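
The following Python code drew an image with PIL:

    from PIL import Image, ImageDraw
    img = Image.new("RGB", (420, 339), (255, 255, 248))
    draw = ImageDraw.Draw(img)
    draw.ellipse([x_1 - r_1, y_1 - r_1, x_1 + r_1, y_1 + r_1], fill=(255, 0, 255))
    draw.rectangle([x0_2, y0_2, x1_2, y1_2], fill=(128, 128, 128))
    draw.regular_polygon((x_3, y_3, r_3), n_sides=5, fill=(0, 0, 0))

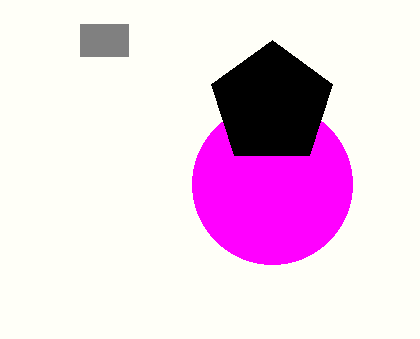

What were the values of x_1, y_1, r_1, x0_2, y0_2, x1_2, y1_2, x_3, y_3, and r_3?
x_1 = 272; y_1 = 184; r_1 = 80; x0_2 = 80; y0_2 = 24; x1_2 = 128; y1_2 = 56; x_3 = 272; y_3 = 104; r_3 = 64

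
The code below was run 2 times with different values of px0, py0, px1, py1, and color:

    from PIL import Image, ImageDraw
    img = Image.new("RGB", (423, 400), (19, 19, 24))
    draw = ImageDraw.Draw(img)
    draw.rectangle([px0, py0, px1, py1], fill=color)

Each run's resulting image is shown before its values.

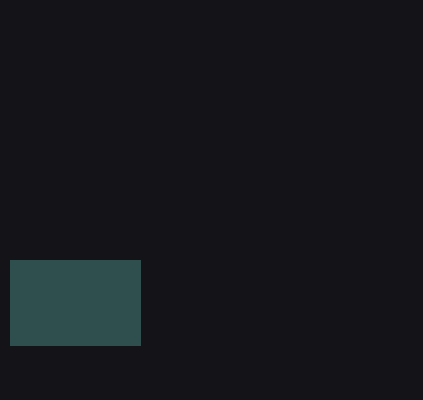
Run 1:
px0 = 10
py0 = 260
px1 = 140
py1 = 345
color = 'darkslategray'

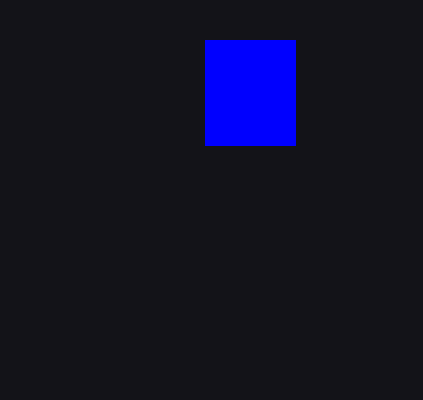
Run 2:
px0 = 205, py0 = 40, px1 = 295, py1 = 145, color = 'blue'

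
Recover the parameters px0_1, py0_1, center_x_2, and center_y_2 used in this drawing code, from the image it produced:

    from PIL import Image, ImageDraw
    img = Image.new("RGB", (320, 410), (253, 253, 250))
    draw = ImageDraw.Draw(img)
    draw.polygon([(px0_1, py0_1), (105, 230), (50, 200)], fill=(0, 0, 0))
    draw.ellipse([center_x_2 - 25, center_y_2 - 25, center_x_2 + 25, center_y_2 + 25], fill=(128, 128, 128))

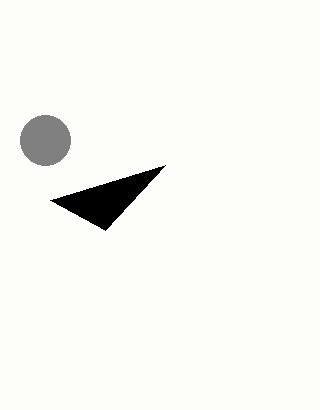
px0_1 = 165
py0_1 = 165
center_x_2 = 45
center_y_2 = 140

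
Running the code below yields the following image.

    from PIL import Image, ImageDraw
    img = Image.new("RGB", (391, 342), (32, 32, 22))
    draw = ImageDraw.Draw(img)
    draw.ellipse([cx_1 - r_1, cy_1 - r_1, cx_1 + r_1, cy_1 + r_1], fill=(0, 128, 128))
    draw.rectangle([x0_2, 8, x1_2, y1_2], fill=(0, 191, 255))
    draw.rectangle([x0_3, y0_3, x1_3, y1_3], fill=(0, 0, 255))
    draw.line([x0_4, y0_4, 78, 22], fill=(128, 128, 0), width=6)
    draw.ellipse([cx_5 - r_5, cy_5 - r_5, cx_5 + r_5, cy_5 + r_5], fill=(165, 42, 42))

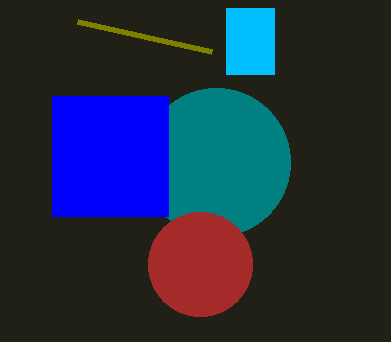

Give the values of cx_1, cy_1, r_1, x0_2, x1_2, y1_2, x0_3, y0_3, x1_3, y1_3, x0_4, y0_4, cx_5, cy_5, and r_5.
cx_1 = 216
cy_1 = 162
r_1 = 74
x0_2 = 226
x1_2 = 274
y1_2 = 74
x0_3 = 52
y0_3 = 96
x1_3 = 168
y1_3 = 216
x0_4 = 212
y0_4 = 52
cx_5 = 200
cy_5 = 264
r_5 = 52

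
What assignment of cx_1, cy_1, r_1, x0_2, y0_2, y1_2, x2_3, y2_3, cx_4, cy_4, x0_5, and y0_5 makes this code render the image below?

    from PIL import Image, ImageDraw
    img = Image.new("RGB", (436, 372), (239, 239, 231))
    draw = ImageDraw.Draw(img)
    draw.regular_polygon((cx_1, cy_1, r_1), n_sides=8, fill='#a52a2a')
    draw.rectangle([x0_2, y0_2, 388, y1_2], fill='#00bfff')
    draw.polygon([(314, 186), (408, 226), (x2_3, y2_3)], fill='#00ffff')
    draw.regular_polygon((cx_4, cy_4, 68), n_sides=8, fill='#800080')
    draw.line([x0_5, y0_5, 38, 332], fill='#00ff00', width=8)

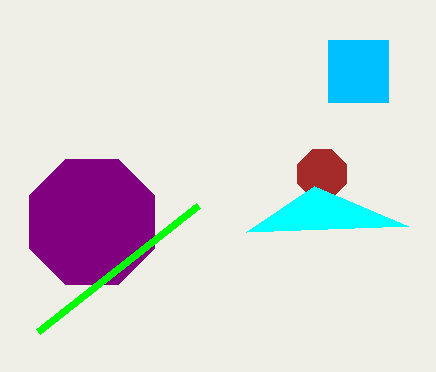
cx_1 = 322, cy_1 = 174, r_1 = 26, x0_2 = 328, y0_2 = 40, y1_2 = 102, x2_3 = 246, y2_3 = 232, cx_4 = 92, cy_4 = 222, x0_5 = 198, y0_5 = 206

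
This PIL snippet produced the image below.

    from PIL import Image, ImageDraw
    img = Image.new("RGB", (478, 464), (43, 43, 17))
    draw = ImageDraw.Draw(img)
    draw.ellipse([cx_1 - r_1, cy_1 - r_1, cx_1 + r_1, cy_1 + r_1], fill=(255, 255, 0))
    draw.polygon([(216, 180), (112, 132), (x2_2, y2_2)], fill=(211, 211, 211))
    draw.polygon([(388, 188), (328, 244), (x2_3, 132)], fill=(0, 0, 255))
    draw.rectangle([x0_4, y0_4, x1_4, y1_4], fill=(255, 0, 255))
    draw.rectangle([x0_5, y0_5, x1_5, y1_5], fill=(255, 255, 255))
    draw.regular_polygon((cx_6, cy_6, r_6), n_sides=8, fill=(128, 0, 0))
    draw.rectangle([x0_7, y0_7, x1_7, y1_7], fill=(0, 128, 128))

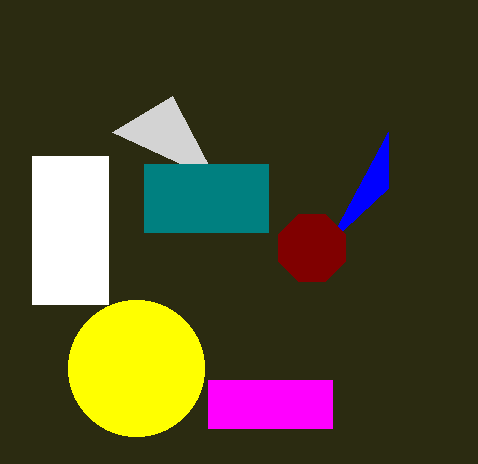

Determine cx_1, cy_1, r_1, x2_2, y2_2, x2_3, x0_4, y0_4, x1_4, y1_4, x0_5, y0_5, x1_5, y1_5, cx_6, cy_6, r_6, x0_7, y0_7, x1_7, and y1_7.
cx_1 = 136, cy_1 = 368, r_1 = 68, x2_2 = 172, y2_2 = 96, x2_3 = 388, x0_4 = 208, y0_4 = 380, x1_4 = 332, y1_4 = 428, x0_5 = 32, y0_5 = 156, x1_5 = 108, y1_5 = 304, cx_6 = 312, cy_6 = 248, r_6 = 36, x0_7 = 144, y0_7 = 164, x1_7 = 268, y1_7 = 232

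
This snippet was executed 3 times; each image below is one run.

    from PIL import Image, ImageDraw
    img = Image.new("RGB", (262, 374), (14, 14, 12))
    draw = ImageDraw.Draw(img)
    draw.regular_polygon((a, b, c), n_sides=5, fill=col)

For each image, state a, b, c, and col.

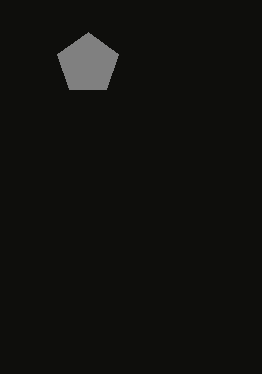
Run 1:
a = 88, b = 64, c = 32, col = 'gray'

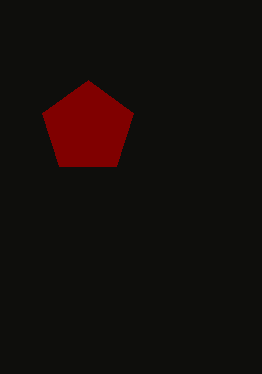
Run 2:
a = 88
b = 128
c = 48
col = 'maroon'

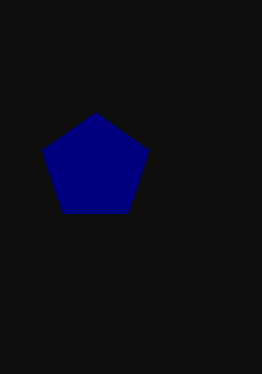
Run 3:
a = 96
b = 168
c = 56
col = 'navy'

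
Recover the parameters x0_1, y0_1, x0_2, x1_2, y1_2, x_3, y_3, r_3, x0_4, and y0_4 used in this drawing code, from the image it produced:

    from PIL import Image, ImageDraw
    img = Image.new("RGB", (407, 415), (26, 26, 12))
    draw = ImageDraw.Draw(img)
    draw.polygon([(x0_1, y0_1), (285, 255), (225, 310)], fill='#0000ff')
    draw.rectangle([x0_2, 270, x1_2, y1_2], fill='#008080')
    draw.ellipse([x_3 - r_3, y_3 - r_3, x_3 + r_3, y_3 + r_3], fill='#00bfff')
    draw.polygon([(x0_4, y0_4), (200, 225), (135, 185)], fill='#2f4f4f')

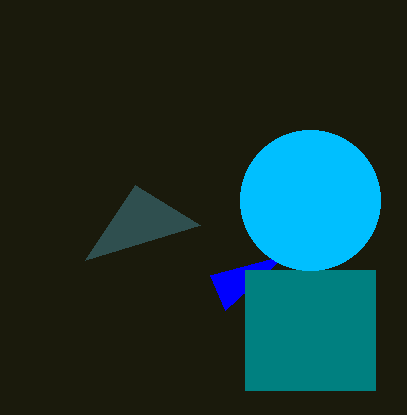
x0_1 = 210, y0_1 = 275, x0_2 = 245, x1_2 = 375, y1_2 = 390, x_3 = 310, y_3 = 200, r_3 = 70, x0_4 = 85, y0_4 = 260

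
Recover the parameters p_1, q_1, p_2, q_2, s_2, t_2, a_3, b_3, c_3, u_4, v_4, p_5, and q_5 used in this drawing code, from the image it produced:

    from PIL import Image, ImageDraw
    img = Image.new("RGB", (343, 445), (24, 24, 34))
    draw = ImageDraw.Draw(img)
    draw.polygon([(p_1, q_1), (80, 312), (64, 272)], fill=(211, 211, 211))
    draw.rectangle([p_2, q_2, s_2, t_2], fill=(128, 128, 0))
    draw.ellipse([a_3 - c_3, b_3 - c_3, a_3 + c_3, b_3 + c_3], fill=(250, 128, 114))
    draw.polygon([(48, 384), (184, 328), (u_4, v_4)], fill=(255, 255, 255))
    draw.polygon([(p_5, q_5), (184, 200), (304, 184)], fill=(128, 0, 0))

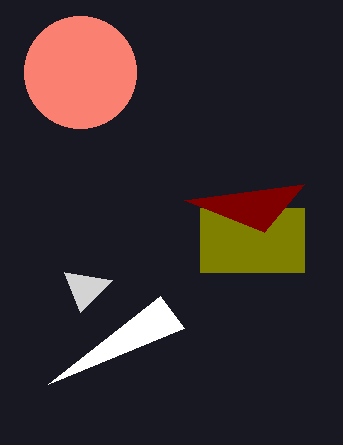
p_1 = 112
q_1 = 280
p_2 = 200
q_2 = 208
s_2 = 304
t_2 = 272
a_3 = 80
b_3 = 72
c_3 = 56
u_4 = 160
v_4 = 296
p_5 = 264
q_5 = 232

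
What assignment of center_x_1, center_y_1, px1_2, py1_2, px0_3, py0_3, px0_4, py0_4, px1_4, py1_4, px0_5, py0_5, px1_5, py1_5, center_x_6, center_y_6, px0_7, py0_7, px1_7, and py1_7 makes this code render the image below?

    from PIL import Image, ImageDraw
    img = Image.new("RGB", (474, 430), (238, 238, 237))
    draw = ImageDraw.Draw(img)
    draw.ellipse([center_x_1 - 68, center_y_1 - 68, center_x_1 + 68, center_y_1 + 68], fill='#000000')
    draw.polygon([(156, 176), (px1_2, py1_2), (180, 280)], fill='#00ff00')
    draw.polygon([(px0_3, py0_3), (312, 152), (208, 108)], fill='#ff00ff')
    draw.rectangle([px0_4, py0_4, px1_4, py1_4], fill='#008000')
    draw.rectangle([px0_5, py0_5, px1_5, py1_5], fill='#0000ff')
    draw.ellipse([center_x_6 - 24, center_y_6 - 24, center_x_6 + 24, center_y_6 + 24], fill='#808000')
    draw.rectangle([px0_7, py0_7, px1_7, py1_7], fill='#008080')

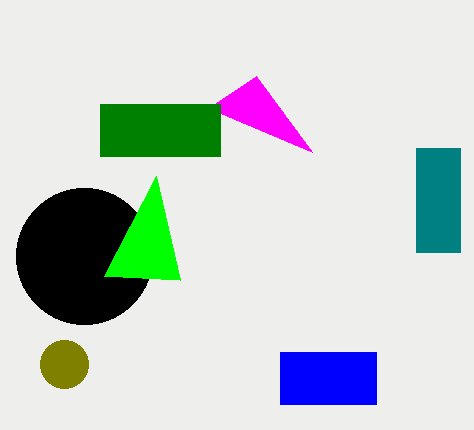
center_x_1 = 84
center_y_1 = 256
px1_2 = 104
py1_2 = 276
px0_3 = 256
py0_3 = 76
px0_4 = 100
py0_4 = 104
px1_4 = 220
py1_4 = 156
px0_5 = 280
py0_5 = 352
px1_5 = 376
py1_5 = 404
center_x_6 = 64
center_y_6 = 364
px0_7 = 416
py0_7 = 148
px1_7 = 460
py1_7 = 252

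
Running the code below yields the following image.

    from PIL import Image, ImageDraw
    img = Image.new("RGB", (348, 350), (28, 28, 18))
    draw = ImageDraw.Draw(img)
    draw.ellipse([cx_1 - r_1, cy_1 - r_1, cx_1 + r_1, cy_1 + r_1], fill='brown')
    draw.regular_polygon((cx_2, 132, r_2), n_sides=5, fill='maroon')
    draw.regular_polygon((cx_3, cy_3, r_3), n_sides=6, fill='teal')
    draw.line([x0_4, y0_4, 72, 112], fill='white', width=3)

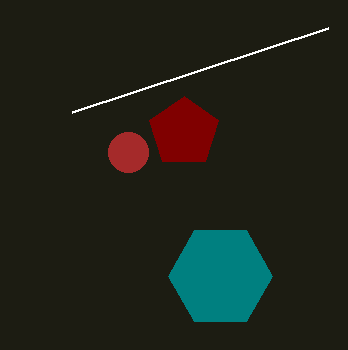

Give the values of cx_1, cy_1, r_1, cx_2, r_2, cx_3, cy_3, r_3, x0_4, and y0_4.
cx_1 = 128; cy_1 = 152; r_1 = 20; cx_2 = 184; r_2 = 36; cx_3 = 220; cy_3 = 276; r_3 = 52; x0_4 = 328; y0_4 = 28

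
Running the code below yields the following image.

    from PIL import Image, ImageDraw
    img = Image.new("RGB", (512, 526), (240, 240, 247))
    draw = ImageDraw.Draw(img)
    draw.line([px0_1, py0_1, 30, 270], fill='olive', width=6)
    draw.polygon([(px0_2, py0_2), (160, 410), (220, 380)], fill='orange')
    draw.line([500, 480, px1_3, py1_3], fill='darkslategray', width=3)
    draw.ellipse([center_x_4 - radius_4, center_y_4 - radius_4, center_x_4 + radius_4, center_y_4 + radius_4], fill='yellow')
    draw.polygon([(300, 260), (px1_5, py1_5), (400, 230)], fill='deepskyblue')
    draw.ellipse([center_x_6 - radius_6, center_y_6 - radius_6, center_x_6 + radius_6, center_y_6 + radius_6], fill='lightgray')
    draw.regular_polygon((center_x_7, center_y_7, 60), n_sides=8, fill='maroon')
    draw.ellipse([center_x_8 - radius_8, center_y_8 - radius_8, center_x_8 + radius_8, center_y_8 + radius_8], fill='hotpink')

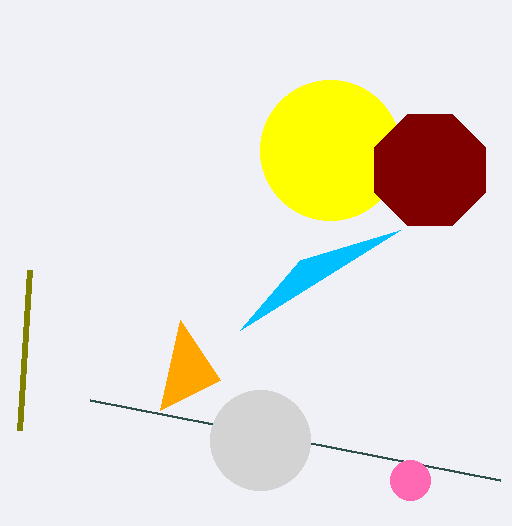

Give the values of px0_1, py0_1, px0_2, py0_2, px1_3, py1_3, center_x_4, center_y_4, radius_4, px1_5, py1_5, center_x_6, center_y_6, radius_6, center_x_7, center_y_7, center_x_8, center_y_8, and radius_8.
px0_1 = 20; py0_1 = 430; px0_2 = 180; py0_2 = 320; px1_3 = 90; py1_3 = 400; center_x_4 = 330; center_y_4 = 150; radius_4 = 70; px1_5 = 240; py1_5 = 330; center_x_6 = 260; center_y_6 = 440; radius_6 = 50; center_x_7 = 430; center_y_7 = 170; center_x_8 = 410; center_y_8 = 480; radius_8 = 20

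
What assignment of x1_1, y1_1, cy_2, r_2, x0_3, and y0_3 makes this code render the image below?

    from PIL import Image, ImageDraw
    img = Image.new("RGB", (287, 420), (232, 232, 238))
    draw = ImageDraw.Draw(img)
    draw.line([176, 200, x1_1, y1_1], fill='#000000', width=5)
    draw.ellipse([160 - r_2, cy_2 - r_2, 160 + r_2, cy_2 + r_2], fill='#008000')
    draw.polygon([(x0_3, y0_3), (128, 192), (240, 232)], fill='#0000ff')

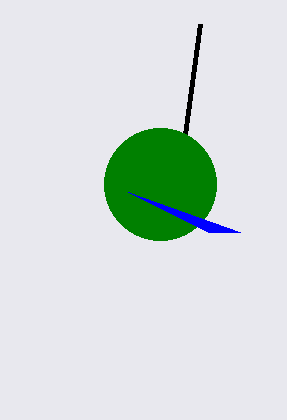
x1_1 = 200, y1_1 = 24, cy_2 = 184, r_2 = 56, x0_3 = 208, y0_3 = 232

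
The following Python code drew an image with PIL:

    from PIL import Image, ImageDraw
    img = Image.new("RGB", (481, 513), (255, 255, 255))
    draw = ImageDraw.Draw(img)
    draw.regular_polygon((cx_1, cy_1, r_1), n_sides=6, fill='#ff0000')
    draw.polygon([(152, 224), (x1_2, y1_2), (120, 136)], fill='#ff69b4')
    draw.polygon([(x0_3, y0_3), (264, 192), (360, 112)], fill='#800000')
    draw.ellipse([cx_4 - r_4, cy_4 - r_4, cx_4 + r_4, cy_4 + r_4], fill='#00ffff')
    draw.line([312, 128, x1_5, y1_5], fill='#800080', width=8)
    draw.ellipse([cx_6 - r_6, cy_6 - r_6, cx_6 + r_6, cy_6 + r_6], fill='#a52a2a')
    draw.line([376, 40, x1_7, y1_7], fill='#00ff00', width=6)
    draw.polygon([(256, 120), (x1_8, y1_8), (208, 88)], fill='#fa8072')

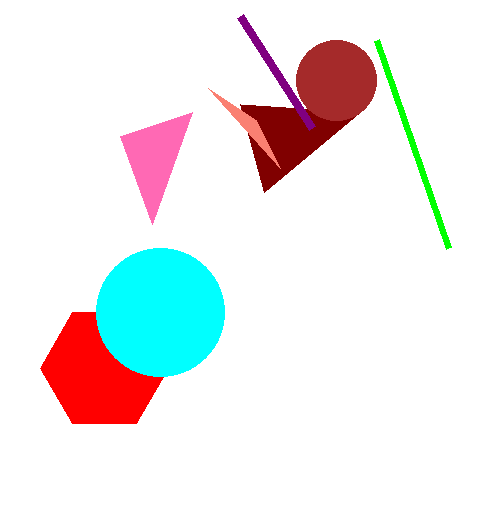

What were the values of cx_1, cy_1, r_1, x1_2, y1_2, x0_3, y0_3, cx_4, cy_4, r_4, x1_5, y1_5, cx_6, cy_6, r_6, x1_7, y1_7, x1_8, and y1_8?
cx_1 = 104; cy_1 = 368; r_1 = 64; x1_2 = 192; y1_2 = 112; x0_3 = 240; y0_3 = 104; cx_4 = 160; cy_4 = 312; r_4 = 64; x1_5 = 240; y1_5 = 16; cx_6 = 336; cy_6 = 80; r_6 = 40; x1_7 = 448; y1_7 = 248; x1_8 = 280; y1_8 = 168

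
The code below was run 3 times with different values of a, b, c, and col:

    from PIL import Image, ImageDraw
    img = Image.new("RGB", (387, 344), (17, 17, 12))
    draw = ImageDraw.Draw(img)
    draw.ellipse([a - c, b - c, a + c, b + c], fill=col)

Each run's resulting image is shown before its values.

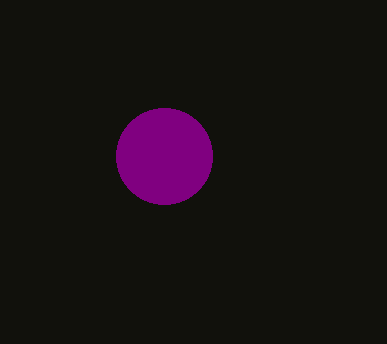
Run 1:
a = 164; b = 156; c = 48; col = 'purple'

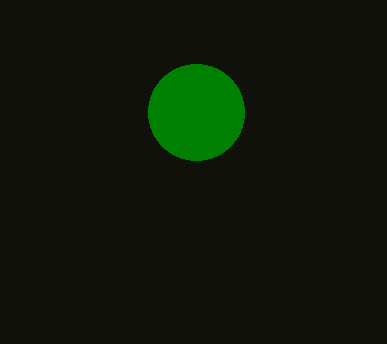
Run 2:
a = 196, b = 112, c = 48, col = 'green'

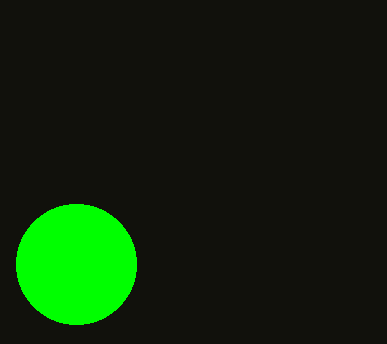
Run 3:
a = 76
b = 264
c = 60
col = 'lime'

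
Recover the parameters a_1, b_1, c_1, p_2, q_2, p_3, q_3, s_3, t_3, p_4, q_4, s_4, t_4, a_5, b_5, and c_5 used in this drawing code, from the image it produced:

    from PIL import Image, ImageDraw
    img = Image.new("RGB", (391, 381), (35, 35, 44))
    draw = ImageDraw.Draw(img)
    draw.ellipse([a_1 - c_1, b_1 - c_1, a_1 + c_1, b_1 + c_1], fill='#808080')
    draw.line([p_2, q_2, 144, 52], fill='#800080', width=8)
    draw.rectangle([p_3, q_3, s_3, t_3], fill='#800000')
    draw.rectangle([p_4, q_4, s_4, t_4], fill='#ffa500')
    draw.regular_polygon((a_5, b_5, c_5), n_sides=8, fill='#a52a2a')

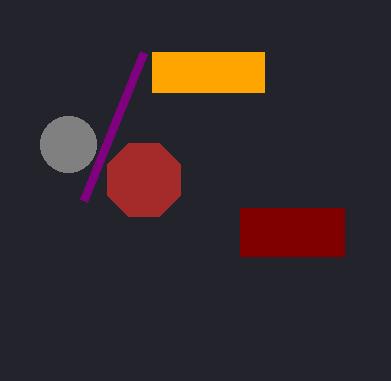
a_1 = 68, b_1 = 144, c_1 = 28, p_2 = 84, q_2 = 200, p_3 = 240, q_3 = 208, s_3 = 344, t_3 = 256, p_4 = 152, q_4 = 52, s_4 = 264, t_4 = 92, a_5 = 144, b_5 = 180, c_5 = 40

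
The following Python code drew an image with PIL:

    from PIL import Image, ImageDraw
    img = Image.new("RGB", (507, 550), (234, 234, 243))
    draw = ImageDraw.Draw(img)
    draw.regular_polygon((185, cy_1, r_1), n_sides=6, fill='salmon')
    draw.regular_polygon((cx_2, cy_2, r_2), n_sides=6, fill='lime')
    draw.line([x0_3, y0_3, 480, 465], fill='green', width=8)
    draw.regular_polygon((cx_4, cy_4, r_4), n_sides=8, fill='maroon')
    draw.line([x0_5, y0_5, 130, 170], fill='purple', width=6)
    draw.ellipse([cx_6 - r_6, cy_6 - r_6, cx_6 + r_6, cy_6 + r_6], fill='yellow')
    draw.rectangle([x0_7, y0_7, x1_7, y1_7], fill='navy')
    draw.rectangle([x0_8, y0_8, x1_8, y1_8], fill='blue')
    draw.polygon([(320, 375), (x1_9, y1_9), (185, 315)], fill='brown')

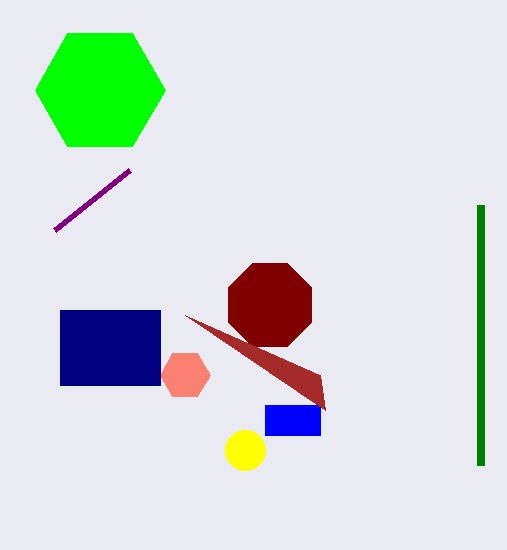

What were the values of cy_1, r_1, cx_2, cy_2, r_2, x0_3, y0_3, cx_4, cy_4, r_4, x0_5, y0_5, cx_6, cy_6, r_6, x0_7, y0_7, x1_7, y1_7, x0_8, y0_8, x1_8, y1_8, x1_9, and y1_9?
cy_1 = 375, r_1 = 25, cx_2 = 100, cy_2 = 90, r_2 = 65, x0_3 = 480, y0_3 = 205, cx_4 = 270, cy_4 = 305, r_4 = 45, x0_5 = 55, y0_5 = 230, cx_6 = 245, cy_6 = 450, r_6 = 20, x0_7 = 60, y0_7 = 310, x1_7 = 160, y1_7 = 385, x0_8 = 265, y0_8 = 405, x1_8 = 320, y1_8 = 435, x1_9 = 325, y1_9 = 410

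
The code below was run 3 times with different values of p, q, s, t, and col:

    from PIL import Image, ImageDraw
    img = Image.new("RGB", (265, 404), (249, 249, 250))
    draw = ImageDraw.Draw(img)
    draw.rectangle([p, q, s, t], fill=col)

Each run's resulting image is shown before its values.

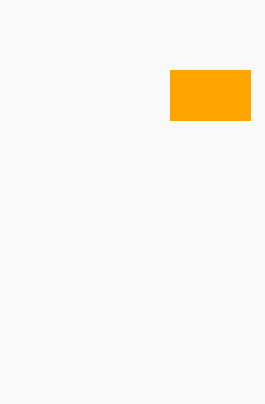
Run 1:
p = 170; q = 70; s = 250; t = 120; col = 'orange'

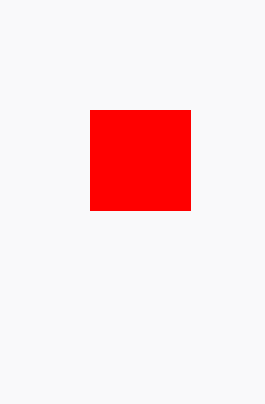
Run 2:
p = 90
q = 110
s = 190
t = 210
col = 'red'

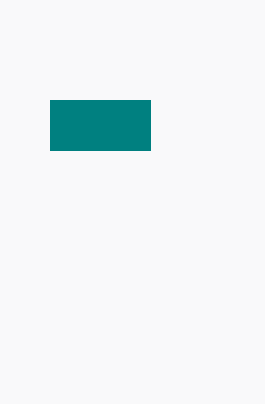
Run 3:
p = 50, q = 100, s = 150, t = 150, col = 'teal'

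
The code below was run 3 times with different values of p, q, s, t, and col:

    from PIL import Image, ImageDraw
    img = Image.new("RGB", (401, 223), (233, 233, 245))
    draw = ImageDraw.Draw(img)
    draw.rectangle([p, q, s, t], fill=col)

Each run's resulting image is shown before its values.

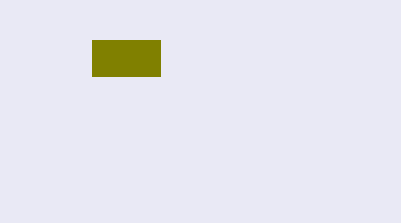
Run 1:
p = 92; q = 40; s = 160; t = 76; col = 'olive'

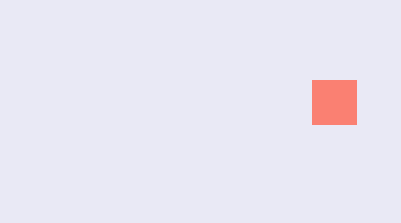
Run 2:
p = 312, q = 80, s = 356, t = 124, col = 'salmon'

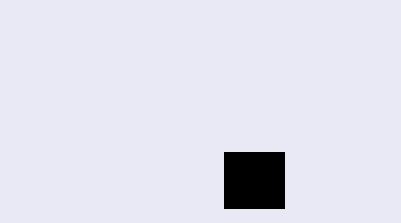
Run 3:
p = 224
q = 152
s = 284
t = 208
col = 'black'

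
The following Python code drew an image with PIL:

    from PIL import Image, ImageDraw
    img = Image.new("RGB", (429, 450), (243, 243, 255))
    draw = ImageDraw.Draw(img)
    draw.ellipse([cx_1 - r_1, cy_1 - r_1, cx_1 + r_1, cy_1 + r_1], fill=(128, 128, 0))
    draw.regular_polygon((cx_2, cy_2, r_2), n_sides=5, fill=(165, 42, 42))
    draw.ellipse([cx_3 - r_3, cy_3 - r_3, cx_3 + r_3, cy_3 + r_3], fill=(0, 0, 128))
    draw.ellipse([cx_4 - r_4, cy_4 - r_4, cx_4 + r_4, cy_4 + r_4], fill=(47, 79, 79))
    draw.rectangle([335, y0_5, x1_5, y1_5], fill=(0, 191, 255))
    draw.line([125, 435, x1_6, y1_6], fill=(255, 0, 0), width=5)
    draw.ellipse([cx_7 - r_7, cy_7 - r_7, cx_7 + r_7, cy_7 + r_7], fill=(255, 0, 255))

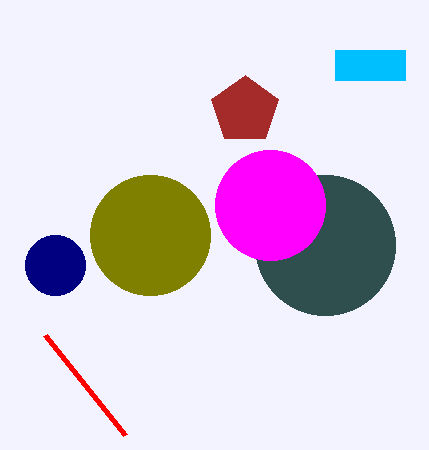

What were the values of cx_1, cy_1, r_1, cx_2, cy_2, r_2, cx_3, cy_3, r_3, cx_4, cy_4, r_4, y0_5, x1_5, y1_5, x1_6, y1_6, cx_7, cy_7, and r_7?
cx_1 = 150
cy_1 = 235
r_1 = 60
cx_2 = 245
cy_2 = 110
r_2 = 35
cx_3 = 55
cy_3 = 265
r_3 = 30
cx_4 = 325
cy_4 = 245
r_4 = 70
y0_5 = 50
x1_5 = 405
y1_5 = 80
x1_6 = 45
y1_6 = 335
cx_7 = 270
cy_7 = 205
r_7 = 55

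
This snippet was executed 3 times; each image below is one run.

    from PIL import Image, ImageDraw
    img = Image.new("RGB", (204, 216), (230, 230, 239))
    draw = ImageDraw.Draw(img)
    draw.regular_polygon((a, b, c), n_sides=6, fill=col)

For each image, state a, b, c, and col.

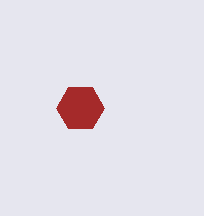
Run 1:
a = 80
b = 108
c = 24
col = 'brown'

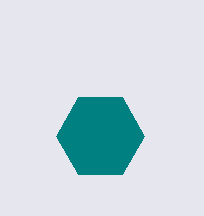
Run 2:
a = 100
b = 136
c = 44
col = 'teal'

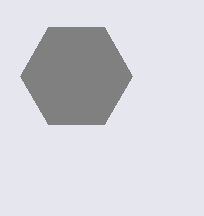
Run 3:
a = 76; b = 76; c = 56; col = 'gray'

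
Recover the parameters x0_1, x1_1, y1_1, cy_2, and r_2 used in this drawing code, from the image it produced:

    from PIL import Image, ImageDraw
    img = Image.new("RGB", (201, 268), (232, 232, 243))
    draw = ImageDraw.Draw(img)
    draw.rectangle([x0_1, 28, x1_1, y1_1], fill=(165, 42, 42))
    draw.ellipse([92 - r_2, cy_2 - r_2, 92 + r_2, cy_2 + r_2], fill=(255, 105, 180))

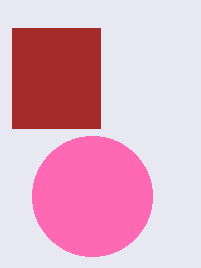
x0_1 = 12; x1_1 = 100; y1_1 = 128; cy_2 = 196; r_2 = 60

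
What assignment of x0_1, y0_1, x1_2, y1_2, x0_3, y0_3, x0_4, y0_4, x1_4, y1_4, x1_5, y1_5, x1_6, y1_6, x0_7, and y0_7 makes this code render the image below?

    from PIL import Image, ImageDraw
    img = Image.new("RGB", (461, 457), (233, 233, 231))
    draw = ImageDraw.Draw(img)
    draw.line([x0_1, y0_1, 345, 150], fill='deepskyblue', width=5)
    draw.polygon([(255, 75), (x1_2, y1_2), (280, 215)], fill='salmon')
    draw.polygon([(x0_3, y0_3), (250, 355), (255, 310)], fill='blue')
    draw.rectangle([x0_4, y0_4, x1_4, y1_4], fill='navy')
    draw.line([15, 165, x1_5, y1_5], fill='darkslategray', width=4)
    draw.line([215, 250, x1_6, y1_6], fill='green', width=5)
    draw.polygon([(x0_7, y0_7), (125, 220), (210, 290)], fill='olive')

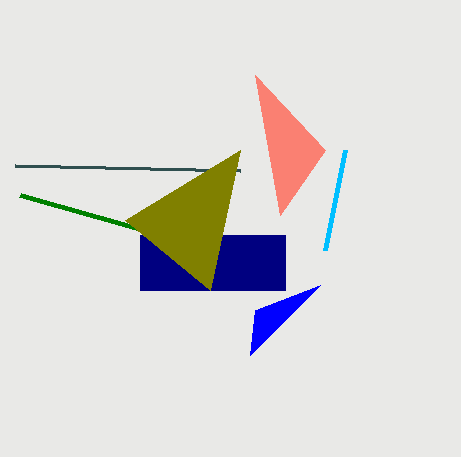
x0_1 = 325; y0_1 = 250; x1_2 = 325; y1_2 = 150; x0_3 = 320; y0_3 = 285; x0_4 = 140; y0_4 = 235; x1_4 = 285; y1_4 = 290; x1_5 = 240; y1_5 = 170; x1_6 = 20; y1_6 = 195; x0_7 = 240; y0_7 = 150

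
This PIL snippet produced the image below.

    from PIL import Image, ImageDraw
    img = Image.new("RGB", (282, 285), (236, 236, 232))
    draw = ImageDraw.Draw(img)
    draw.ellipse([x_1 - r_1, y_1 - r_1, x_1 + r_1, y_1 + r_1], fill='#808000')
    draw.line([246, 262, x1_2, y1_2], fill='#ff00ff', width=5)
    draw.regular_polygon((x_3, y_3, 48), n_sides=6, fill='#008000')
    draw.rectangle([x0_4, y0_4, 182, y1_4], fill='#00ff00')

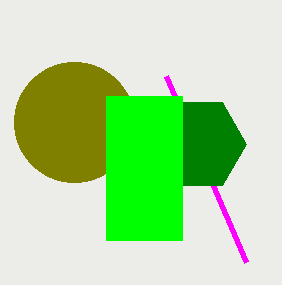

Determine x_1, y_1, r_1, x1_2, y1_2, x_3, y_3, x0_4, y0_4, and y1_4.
x_1 = 74; y_1 = 122; r_1 = 60; x1_2 = 166; y1_2 = 76; x_3 = 198; y_3 = 144; x0_4 = 106; y0_4 = 96; y1_4 = 240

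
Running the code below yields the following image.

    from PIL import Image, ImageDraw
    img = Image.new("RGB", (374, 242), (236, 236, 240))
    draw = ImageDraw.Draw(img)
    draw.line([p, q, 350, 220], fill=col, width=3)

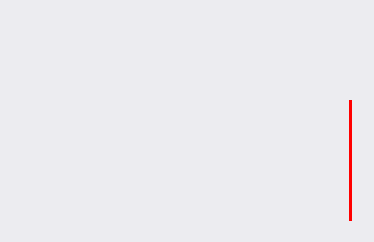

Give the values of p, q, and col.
p = 350, q = 100, col = 'red'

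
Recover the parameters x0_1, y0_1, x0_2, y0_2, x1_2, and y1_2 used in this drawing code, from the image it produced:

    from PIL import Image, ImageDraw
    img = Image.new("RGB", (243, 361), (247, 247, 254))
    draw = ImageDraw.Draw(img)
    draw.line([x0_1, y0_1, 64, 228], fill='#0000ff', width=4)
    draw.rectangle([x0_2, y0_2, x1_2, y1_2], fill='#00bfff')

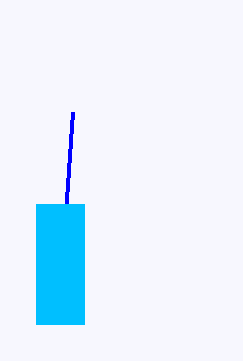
x0_1 = 72, y0_1 = 112, x0_2 = 36, y0_2 = 204, x1_2 = 84, y1_2 = 324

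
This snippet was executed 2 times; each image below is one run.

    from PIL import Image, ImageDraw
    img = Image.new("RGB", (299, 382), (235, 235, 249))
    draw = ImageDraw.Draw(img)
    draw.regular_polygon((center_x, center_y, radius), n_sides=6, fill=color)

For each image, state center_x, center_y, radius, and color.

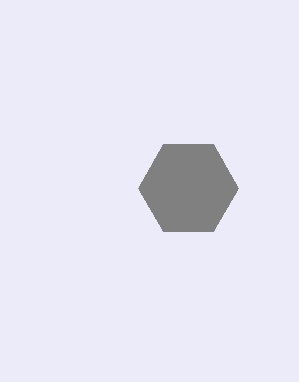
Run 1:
center_x = 188
center_y = 188
radius = 50
color = 'gray'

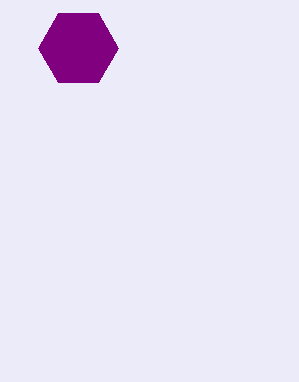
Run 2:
center_x = 78; center_y = 48; radius = 40; color = 'purple'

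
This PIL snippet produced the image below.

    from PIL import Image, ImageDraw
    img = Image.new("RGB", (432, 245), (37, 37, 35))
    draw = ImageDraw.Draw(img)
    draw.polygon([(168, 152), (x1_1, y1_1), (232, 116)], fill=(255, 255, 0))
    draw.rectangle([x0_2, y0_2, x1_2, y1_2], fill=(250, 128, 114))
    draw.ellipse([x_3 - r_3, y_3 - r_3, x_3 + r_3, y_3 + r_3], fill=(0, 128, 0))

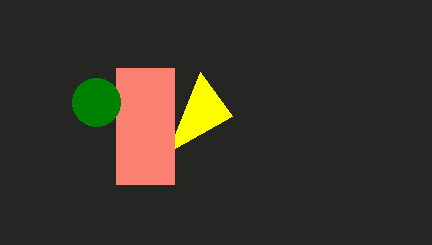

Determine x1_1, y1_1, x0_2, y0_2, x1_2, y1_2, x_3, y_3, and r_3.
x1_1 = 200
y1_1 = 72
x0_2 = 116
y0_2 = 68
x1_2 = 174
y1_2 = 184
x_3 = 96
y_3 = 102
r_3 = 24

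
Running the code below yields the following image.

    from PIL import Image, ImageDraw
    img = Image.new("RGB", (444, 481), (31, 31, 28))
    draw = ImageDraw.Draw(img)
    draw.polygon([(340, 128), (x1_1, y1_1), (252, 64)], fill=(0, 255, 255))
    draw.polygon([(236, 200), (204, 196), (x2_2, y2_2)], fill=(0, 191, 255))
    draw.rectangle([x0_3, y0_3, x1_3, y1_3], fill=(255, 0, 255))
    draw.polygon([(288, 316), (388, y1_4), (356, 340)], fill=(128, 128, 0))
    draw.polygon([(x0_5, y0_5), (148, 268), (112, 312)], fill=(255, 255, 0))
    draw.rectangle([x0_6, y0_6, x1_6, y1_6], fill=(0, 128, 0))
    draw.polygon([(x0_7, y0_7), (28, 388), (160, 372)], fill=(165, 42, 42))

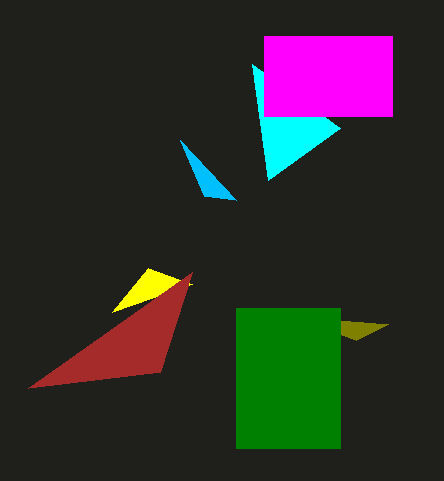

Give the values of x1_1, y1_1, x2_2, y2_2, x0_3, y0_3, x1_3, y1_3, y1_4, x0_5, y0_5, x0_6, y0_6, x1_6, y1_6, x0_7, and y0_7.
x1_1 = 268, y1_1 = 180, x2_2 = 180, y2_2 = 140, x0_3 = 264, y0_3 = 36, x1_3 = 392, y1_3 = 116, y1_4 = 324, x0_5 = 192, y0_5 = 284, x0_6 = 236, y0_6 = 308, x1_6 = 340, y1_6 = 448, x0_7 = 192, y0_7 = 272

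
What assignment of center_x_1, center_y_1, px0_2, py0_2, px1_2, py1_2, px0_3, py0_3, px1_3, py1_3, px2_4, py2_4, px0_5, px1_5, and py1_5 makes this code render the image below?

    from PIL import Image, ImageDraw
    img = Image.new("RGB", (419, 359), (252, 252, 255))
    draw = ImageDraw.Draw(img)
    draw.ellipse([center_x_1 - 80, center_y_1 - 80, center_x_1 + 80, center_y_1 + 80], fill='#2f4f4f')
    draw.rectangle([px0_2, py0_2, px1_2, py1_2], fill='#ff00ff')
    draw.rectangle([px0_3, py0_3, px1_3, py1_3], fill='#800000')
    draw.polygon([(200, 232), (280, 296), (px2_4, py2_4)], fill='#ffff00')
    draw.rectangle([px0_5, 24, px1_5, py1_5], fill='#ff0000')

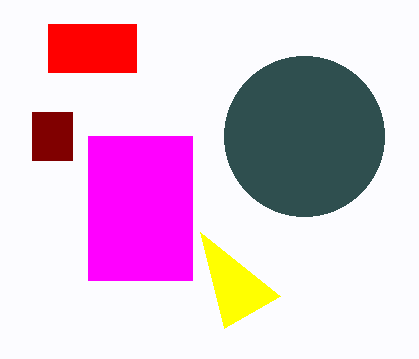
center_x_1 = 304
center_y_1 = 136
px0_2 = 88
py0_2 = 136
px1_2 = 192
py1_2 = 280
px0_3 = 32
py0_3 = 112
px1_3 = 72
py1_3 = 160
px2_4 = 224
py2_4 = 328
px0_5 = 48
px1_5 = 136
py1_5 = 72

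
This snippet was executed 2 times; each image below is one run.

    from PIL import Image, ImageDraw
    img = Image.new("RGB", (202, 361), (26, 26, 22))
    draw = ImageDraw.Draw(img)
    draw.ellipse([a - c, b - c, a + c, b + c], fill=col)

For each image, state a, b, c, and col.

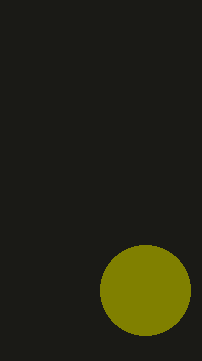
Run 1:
a = 145
b = 290
c = 45
col = 'olive'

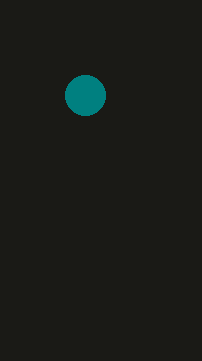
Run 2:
a = 85, b = 95, c = 20, col = 'teal'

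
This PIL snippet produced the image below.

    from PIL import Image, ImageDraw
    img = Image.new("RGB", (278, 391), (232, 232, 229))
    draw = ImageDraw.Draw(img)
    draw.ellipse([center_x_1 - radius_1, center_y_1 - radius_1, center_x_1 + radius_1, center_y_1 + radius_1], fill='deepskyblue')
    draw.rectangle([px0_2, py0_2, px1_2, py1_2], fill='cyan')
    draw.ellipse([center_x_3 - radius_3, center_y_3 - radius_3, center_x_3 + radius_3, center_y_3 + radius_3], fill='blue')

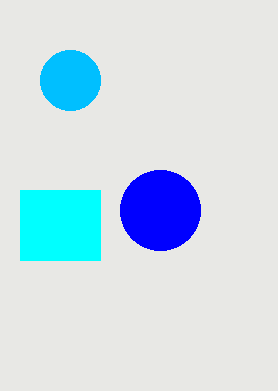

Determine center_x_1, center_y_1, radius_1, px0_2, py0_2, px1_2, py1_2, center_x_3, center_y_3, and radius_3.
center_x_1 = 70; center_y_1 = 80; radius_1 = 30; px0_2 = 20; py0_2 = 190; px1_2 = 100; py1_2 = 260; center_x_3 = 160; center_y_3 = 210; radius_3 = 40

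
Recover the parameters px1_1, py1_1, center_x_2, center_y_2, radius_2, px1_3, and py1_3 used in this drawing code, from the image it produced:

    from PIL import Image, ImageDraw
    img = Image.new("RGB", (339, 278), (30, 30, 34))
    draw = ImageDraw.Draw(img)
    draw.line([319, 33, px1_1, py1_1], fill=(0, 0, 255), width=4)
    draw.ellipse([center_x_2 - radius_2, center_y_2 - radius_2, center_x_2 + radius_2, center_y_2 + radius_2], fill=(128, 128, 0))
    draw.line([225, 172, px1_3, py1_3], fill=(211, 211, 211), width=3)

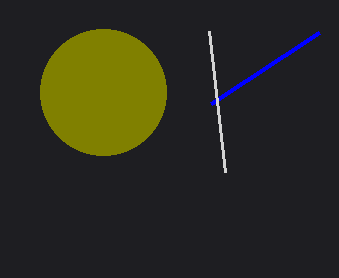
px1_1 = 211, py1_1 = 104, center_x_2 = 103, center_y_2 = 92, radius_2 = 63, px1_3 = 209, py1_3 = 31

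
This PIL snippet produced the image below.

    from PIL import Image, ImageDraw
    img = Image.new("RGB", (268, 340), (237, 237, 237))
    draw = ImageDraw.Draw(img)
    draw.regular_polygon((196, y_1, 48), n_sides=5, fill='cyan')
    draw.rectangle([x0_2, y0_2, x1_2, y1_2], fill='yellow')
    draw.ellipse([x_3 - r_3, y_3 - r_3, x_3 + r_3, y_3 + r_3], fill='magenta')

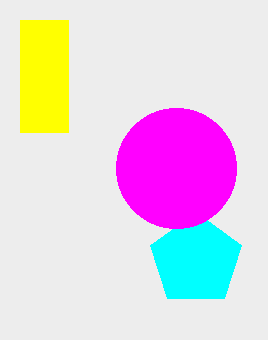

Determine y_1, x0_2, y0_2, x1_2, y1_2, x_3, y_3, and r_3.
y_1 = 260
x0_2 = 20
y0_2 = 20
x1_2 = 68
y1_2 = 132
x_3 = 176
y_3 = 168
r_3 = 60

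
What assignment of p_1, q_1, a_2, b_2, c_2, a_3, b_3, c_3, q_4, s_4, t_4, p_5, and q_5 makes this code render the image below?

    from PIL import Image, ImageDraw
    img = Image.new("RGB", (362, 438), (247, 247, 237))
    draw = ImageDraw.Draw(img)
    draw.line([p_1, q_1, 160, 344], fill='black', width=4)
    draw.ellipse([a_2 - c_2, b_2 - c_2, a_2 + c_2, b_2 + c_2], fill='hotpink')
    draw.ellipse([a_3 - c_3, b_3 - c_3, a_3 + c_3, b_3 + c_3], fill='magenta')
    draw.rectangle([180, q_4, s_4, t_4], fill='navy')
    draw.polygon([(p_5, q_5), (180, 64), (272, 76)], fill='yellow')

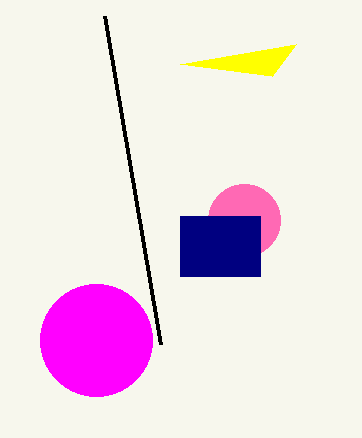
p_1 = 104; q_1 = 16; a_2 = 244; b_2 = 220; c_2 = 36; a_3 = 96; b_3 = 340; c_3 = 56; q_4 = 216; s_4 = 260; t_4 = 276; p_5 = 296; q_5 = 44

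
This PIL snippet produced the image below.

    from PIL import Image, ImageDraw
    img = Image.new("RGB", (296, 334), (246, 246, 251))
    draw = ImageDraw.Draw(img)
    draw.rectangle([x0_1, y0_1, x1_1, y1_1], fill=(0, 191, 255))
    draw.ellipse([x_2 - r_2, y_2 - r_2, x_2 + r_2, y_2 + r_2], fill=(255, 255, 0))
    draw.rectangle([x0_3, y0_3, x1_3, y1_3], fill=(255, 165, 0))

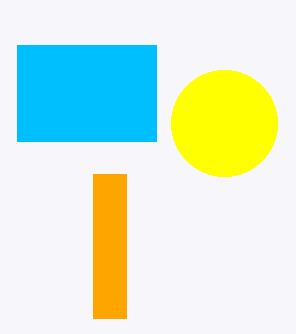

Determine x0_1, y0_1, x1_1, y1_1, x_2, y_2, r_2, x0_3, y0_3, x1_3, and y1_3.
x0_1 = 17; y0_1 = 45; x1_1 = 156; y1_1 = 141; x_2 = 224; y_2 = 123; r_2 = 53; x0_3 = 93; y0_3 = 174; x1_3 = 126; y1_3 = 318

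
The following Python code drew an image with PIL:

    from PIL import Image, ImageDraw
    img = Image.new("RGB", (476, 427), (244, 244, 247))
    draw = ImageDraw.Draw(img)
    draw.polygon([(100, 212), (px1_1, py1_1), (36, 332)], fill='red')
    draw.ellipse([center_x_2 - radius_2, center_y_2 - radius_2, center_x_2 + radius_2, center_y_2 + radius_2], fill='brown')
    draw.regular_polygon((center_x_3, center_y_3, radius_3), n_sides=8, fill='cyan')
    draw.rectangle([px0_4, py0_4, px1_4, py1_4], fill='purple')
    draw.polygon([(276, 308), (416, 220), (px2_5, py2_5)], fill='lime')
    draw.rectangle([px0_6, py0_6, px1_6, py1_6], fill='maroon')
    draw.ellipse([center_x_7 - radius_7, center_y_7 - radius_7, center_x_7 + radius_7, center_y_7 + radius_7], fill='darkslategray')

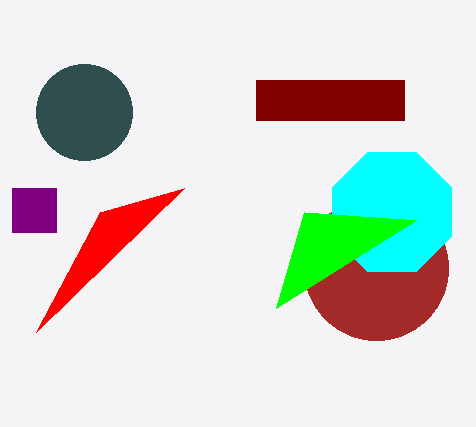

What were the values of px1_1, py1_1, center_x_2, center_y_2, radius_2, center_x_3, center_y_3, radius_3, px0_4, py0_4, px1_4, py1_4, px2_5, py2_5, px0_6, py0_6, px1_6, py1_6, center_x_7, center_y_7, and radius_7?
px1_1 = 184
py1_1 = 188
center_x_2 = 376
center_y_2 = 268
radius_2 = 72
center_x_3 = 392
center_y_3 = 212
radius_3 = 64
px0_4 = 12
py0_4 = 188
px1_4 = 56
py1_4 = 232
px2_5 = 304
py2_5 = 212
px0_6 = 256
py0_6 = 80
px1_6 = 404
py1_6 = 120
center_x_7 = 84
center_y_7 = 112
radius_7 = 48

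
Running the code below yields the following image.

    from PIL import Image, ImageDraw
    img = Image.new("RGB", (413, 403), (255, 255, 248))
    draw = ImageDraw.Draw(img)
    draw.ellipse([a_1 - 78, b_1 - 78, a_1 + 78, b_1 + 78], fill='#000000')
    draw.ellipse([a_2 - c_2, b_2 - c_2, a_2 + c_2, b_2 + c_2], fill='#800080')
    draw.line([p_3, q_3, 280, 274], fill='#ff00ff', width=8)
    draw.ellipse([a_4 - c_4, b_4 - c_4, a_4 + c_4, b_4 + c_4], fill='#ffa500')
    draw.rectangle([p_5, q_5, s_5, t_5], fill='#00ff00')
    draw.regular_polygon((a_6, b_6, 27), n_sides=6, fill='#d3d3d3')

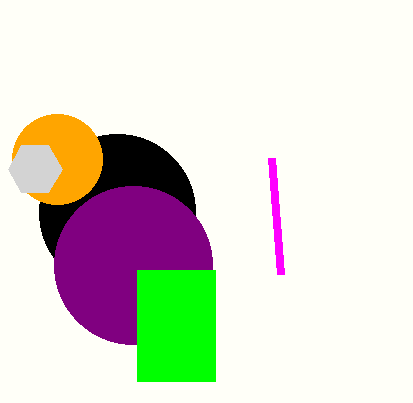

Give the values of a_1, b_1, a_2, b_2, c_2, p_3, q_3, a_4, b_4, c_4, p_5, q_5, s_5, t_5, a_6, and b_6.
a_1 = 117, b_1 = 212, a_2 = 133, b_2 = 265, c_2 = 79, p_3 = 271, q_3 = 158, a_4 = 57, b_4 = 159, c_4 = 45, p_5 = 137, q_5 = 270, s_5 = 215, t_5 = 381, a_6 = 35, b_6 = 169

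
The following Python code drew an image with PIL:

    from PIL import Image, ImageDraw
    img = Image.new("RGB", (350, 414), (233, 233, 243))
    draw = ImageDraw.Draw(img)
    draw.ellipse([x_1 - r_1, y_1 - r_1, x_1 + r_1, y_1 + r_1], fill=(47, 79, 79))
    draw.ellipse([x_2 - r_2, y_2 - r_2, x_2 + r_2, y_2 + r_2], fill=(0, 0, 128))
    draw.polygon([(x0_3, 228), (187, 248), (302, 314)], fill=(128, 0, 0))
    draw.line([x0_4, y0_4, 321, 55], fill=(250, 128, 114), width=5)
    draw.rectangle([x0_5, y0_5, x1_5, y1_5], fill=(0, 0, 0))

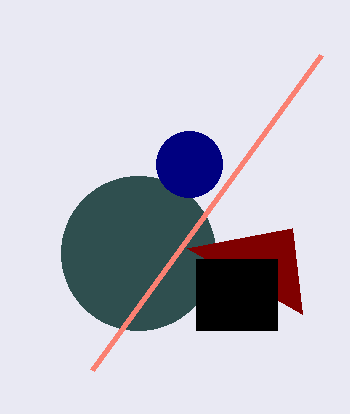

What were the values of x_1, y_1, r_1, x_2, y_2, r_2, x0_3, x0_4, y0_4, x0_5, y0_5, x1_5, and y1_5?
x_1 = 138; y_1 = 253; r_1 = 77; x_2 = 189; y_2 = 164; r_2 = 33; x0_3 = 292; x0_4 = 92; y0_4 = 370; x0_5 = 196; y0_5 = 259; x1_5 = 277; y1_5 = 330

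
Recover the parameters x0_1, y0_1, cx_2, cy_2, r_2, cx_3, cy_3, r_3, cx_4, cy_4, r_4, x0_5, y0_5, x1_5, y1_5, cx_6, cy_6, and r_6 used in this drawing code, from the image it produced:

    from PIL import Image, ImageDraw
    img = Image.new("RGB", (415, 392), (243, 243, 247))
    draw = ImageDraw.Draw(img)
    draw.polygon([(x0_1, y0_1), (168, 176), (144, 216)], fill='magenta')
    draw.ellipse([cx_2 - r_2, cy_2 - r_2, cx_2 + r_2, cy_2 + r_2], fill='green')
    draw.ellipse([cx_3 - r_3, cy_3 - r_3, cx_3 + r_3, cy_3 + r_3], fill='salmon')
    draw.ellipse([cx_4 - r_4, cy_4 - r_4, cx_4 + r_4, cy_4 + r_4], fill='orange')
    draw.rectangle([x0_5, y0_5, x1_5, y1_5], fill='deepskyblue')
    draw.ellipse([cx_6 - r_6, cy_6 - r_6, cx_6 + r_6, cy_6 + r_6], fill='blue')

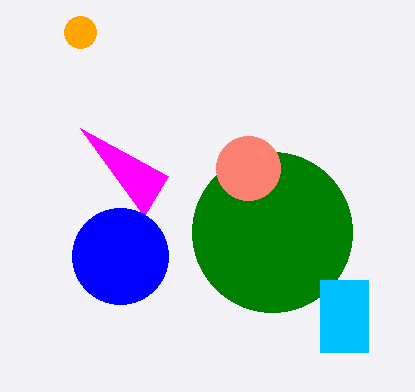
x0_1 = 80
y0_1 = 128
cx_2 = 272
cy_2 = 232
r_2 = 80
cx_3 = 248
cy_3 = 168
r_3 = 32
cx_4 = 80
cy_4 = 32
r_4 = 16
x0_5 = 320
y0_5 = 280
x1_5 = 368
y1_5 = 352
cx_6 = 120
cy_6 = 256
r_6 = 48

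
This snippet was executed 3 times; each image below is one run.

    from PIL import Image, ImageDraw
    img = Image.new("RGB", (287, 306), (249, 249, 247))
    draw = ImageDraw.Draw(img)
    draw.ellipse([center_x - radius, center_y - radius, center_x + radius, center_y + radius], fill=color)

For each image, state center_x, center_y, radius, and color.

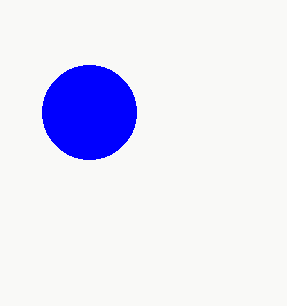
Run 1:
center_x = 89; center_y = 112; radius = 47; color = 'blue'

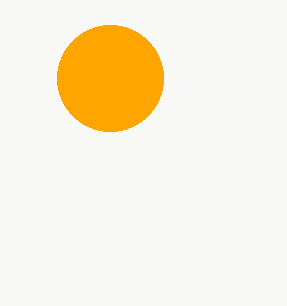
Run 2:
center_x = 110
center_y = 78
radius = 53
color = 'orange'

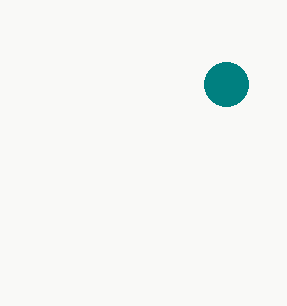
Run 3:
center_x = 226
center_y = 84
radius = 22
color = 'teal'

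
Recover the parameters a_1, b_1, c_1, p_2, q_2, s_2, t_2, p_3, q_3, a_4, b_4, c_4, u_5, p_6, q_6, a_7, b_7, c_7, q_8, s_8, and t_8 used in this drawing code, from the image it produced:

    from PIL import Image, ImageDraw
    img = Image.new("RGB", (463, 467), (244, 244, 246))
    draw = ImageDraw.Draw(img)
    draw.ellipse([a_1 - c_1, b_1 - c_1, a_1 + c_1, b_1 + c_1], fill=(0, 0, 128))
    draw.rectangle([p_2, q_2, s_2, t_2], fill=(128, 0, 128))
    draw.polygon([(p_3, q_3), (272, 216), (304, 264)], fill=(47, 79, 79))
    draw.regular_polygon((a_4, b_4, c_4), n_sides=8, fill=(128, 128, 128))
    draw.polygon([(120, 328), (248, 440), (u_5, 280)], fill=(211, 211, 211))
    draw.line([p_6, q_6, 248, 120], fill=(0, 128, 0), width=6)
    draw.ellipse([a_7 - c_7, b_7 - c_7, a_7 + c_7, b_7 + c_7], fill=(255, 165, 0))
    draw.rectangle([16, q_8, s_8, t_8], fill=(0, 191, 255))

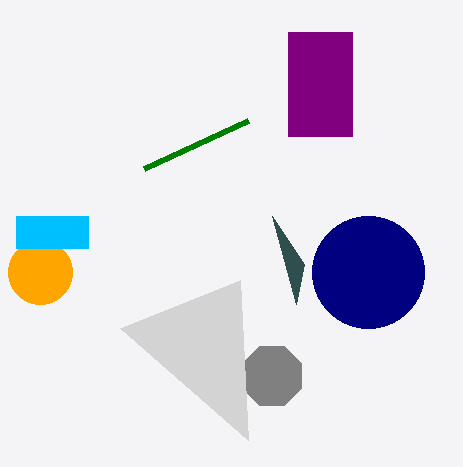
a_1 = 368; b_1 = 272; c_1 = 56; p_2 = 288; q_2 = 32; s_2 = 352; t_2 = 136; p_3 = 296; q_3 = 304; a_4 = 272; b_4 = 376; c_4 = 32; u_5 = 240; p_6 = 144; q_6 = 168; a_7 = 40; b_7 = 272; c_7 = 32; q_8 = 216; s_8 = 88; t_8 = 248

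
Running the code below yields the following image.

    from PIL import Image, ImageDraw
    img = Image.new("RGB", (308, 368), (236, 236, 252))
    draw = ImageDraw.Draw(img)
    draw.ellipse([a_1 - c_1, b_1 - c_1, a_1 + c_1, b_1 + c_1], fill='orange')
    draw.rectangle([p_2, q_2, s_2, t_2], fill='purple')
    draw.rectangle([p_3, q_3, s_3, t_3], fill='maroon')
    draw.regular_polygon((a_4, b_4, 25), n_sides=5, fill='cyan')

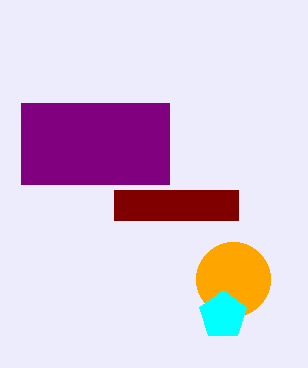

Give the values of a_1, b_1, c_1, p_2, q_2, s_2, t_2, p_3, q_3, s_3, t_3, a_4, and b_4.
a_1 = 233
b_1 = 279
c_1 = 37
p_2 = 21
q_2 = 103
s_2 = 169
t_2 = 184
p_3 = 114
q_3 = 190
s_3 = 238
t_3 = 220
a_4 = 223
b_4 = 315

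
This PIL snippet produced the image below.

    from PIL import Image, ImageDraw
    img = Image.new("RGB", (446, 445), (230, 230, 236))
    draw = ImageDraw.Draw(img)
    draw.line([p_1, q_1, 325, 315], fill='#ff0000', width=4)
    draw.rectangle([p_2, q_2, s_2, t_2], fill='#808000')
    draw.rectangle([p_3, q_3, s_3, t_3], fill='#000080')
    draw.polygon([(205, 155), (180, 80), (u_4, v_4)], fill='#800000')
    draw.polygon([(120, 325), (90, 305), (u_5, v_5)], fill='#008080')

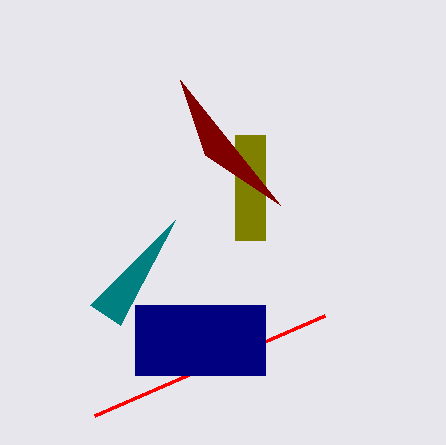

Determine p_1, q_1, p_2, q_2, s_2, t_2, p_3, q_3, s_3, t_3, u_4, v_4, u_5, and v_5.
p_1 = 95; q_1 = 415; p_2 = 235; q_2 = 135; s_2 = 265; t_2 = 240; p_3 = 135; q_3 = 305; s_3 = 265; t_3 = 375; u_4 = 280; v_4 = 205; u_5 = 175; v_5 = 220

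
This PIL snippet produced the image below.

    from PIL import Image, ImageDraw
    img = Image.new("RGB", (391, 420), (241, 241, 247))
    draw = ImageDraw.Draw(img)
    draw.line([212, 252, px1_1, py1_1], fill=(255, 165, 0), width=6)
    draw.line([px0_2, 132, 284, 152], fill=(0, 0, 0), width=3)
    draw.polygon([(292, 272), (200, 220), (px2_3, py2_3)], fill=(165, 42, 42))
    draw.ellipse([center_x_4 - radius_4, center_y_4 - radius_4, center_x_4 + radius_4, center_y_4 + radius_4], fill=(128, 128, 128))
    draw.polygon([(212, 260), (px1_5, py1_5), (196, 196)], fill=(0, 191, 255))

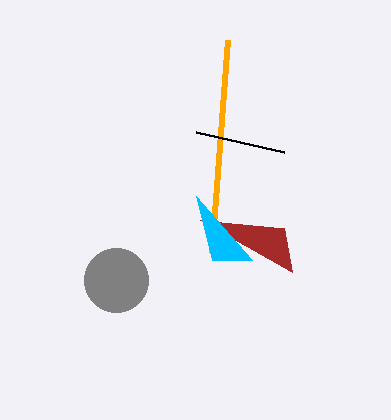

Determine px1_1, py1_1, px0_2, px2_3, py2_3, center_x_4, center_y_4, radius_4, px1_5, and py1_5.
px1_1 = 228
py1_1 = 40
px0_2 = 196
px2_3 = 284
py2_3 = 228
center_x_4 = 116
center_y_4 = 280
radius_4 = 32
px1_5 = 252
py1_5 = 260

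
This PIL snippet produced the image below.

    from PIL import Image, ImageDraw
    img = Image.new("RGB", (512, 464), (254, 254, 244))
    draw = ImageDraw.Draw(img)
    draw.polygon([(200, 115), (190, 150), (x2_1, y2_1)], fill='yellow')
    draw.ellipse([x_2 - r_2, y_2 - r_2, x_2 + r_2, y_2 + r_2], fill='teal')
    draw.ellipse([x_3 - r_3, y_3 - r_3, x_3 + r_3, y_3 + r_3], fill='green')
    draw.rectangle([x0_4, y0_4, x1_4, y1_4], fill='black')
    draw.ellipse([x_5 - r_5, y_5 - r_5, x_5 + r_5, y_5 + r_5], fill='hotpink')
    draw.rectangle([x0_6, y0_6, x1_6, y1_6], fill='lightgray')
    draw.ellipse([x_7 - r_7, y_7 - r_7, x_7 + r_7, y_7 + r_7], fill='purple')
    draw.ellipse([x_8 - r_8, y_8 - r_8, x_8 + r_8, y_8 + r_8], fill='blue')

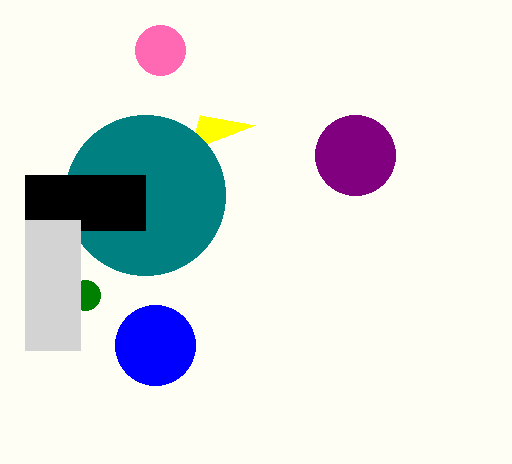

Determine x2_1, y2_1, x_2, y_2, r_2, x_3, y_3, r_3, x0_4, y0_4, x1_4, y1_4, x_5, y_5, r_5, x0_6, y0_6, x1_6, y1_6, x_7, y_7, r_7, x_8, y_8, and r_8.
x2_1 = 255
y2_1 = 125
x_2 = 145
y_2 = 195
r_2 = 80
x_3 = 85
y_3 = 295
r_3 = 15
x0_4 = 25
y0_4 = 175
x1_4 = 145
y1_4 = 230
x_5 = 160
y_5 = 50
r_5 = 25
x0_6 = 25
y0_6 = 220
x1_6 = 80
y1_6 = 350
x_7 = 355
y_7 = 155
r_7 = 40
x_8 = 155
y_8 = 345
r_8 = 40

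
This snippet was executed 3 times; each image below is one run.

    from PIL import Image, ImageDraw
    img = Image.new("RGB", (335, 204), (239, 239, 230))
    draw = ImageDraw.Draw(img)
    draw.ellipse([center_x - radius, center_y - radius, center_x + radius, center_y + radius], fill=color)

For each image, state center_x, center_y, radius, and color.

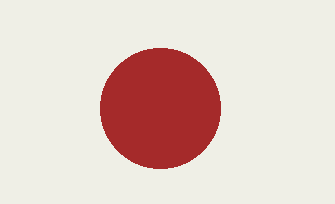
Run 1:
center_x = 160
center_y = 108
radius = 60
color = 'brown'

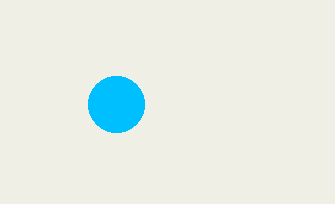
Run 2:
center_x = 116, center_y = 104, radius = 28, color = 'deepskyblue'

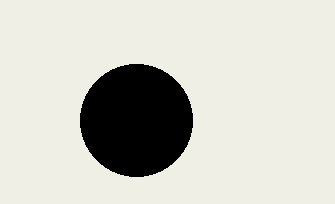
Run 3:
center_x = 136
center_y = 120
radius = 56
color = 'black'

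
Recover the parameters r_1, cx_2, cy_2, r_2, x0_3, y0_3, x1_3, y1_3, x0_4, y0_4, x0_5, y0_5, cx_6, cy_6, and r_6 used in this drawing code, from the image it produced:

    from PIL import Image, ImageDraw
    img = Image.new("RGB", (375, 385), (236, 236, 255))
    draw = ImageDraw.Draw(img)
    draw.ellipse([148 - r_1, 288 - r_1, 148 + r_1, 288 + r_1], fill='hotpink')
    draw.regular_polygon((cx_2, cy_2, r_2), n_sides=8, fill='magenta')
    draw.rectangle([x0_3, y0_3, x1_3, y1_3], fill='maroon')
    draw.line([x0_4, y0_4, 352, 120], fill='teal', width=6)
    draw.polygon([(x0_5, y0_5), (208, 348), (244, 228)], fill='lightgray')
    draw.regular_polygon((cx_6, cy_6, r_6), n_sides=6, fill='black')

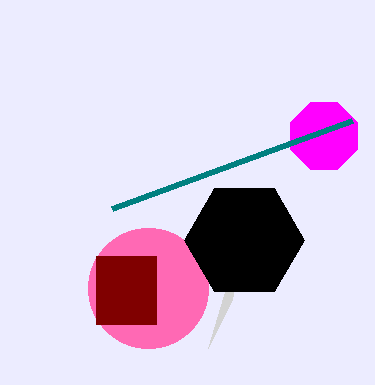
r_1 = 60
cx_2 = 324
cy_2 = 136
r_2 = 36
x0_3 = 96
y0_3 = 256
x1_3 = 156
y1_3 = 324
x0_4 = 112
y0_4 = 208
x0_5 = 232
y0_5 = 300
cx_6 = 244
cy_6 = 240
r_6 = 60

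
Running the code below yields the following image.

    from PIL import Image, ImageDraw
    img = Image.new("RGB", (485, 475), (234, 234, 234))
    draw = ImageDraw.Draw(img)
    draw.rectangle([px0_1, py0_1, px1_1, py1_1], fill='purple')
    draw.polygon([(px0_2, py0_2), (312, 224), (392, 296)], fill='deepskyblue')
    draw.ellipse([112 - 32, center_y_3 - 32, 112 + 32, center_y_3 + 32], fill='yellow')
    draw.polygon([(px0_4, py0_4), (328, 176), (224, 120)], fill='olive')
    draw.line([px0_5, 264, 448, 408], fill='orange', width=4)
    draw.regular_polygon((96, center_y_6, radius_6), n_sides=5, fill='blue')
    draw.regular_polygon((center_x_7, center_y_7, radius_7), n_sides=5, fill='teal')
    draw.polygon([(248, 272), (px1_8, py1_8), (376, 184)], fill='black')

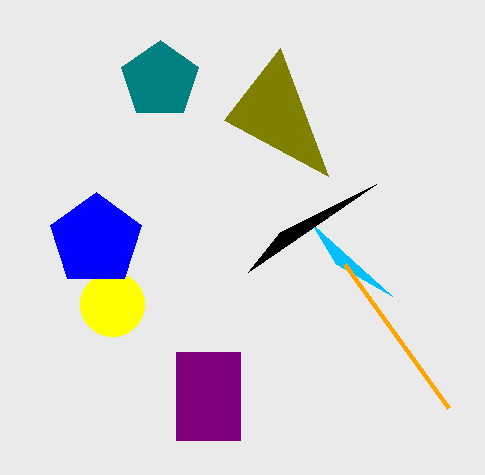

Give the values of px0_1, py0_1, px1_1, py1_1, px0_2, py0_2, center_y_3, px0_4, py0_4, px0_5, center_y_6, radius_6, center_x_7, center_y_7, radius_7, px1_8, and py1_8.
px0_1 = 176, py0_1 = 352, px1_1 = 240, py1_1 = 440, px0_2 = 336, py0_2 = 264, center_y_3 = 304, px0_4 = 280, py0_4 = 48, px0_5 = 344, center_y_6 = 240, radius_6 = 48, center_x_7 = 160, center_y_7 = 80, radius_7 = 40, px1_8 = 280, py1_8 = 232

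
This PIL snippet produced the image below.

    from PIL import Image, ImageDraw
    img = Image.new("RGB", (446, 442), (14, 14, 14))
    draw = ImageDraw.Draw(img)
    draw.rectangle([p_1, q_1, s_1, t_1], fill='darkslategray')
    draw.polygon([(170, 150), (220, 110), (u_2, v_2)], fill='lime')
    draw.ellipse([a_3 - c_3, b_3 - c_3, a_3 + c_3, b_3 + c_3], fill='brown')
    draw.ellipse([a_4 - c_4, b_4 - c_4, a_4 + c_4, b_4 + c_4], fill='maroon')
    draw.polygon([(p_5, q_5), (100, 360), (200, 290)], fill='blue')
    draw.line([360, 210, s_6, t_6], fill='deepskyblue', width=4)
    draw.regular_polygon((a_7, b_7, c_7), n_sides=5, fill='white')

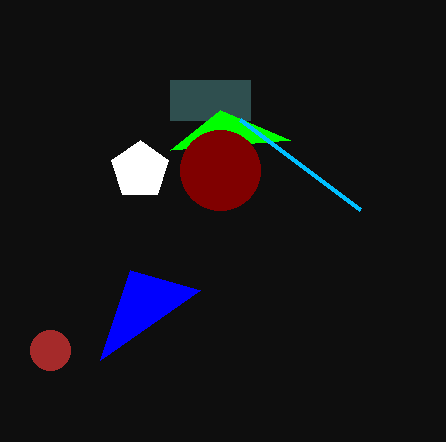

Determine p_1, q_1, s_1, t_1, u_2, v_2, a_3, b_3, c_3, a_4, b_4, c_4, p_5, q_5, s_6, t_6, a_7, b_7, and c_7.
p_1 = 170
q_1 = 80
s_1 = 250
t_1 = 120
u_2 = 290
v_2 = 140
a_3 = 50
b_3 = 350
c_3 = 20
a_4 = 220
b_4 = 170
c_4 = 40
p_5 = 130
q_5 = 270
s_6 = 240
t_6 = 120
a_7 = 140
b_7 = 170
c_7 = 30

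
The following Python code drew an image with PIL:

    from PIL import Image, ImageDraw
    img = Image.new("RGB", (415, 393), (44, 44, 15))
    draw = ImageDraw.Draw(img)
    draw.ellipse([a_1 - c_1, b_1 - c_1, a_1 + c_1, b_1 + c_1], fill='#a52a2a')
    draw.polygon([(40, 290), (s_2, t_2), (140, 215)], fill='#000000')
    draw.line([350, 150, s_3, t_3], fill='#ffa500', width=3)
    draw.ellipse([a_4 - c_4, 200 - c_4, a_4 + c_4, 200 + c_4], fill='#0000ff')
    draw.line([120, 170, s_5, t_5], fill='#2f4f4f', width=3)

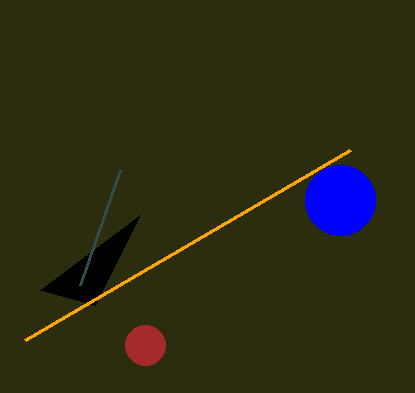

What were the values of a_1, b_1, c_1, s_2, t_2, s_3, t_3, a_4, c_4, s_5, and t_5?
a_1 = 145
b_1 = 345
c_1 = 20
s_2 = 95
t_2 = 305
s_3 = 25
t_3 = 340
a_4 = 340
c_4 = 35
s_5 = 80
t_5 = 285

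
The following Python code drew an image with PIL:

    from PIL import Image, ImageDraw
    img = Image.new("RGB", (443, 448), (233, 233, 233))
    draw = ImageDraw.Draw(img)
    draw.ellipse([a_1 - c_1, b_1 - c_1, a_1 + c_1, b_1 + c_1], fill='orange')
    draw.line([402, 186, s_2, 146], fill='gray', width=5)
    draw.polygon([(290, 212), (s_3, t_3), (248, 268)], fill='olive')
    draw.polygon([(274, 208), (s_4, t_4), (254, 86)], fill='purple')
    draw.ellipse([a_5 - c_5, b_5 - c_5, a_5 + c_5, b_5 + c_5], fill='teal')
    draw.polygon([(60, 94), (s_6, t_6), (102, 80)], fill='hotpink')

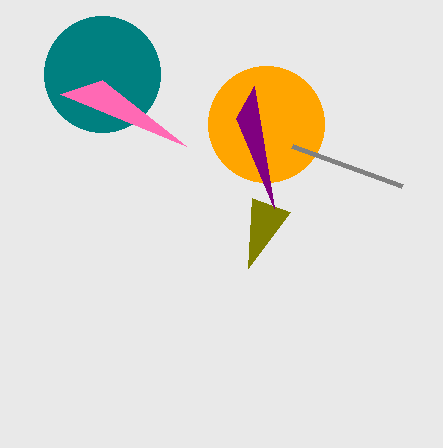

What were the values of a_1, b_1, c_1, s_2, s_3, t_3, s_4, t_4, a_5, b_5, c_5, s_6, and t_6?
a_1 = 266
b_1 = 124
c_1 = 58
s_2 = 292
s_3 = 252
t_3 = 198
s_4 = 236
t_4 = 118
a_5 = 102
b_5 = 74
c_5 = 58
s_6 = 186
t_6 = 146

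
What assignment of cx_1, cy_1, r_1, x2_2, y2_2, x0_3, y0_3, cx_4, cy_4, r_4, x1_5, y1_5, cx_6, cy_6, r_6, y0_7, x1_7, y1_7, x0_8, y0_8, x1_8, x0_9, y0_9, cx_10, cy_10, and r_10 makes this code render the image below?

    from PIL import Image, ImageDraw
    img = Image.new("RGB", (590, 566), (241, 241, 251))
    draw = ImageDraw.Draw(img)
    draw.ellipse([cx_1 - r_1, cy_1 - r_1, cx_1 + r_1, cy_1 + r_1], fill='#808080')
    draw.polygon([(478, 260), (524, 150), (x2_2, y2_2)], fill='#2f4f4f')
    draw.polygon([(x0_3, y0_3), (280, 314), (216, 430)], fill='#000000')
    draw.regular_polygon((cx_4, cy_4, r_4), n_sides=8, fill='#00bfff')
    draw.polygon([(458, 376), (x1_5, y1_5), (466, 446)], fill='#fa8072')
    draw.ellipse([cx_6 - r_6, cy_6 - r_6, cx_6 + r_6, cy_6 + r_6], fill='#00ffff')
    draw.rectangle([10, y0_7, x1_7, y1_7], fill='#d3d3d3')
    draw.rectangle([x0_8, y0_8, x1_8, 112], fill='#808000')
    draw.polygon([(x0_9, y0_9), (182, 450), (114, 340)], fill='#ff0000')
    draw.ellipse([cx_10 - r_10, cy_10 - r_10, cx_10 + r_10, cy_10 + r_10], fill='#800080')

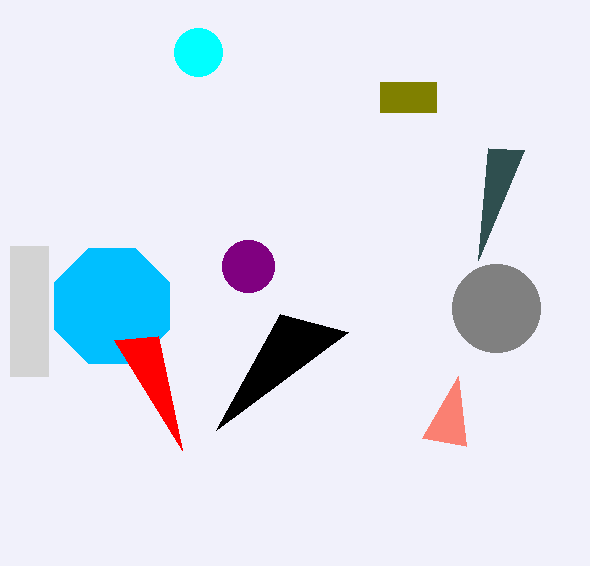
cx_1 = 496
cy_1 = 308
r_1 = 44
x2_2 = 488
y2_2 = 148
x0_3 = 348
y0_3 = 332
cx_4 = 112
cy_4 = 306
r_4 = 62
x1_5 = 422
y1_5 = 438
cx_6 = 198
cy_6 = 52
r_6 = 24
y0_7 = 246
x1_7 = 48
y1_7 = 376
x0_8 = 380
y0_8 = 82
x1_8 = 436
x0_9 = 158
y0_9 = 336
cx_10 = 248
cy_10 = 266
r_10 = 26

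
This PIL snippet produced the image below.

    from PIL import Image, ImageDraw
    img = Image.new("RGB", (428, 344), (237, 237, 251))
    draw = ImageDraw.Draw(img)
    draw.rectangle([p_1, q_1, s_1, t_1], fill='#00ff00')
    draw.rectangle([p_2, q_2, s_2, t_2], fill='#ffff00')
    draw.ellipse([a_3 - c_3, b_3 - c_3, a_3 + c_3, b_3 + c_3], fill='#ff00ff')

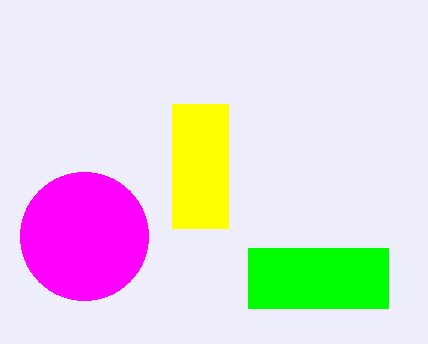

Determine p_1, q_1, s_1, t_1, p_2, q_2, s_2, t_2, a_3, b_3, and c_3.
p_1 = 248, q_1 = 248, s_1 = 388, t_1 = 308, p_2 = 172, q_2 = 104, s_2 = 228, t_2 = 228, a_3 = 84, b_3 = 236, c_3 = 64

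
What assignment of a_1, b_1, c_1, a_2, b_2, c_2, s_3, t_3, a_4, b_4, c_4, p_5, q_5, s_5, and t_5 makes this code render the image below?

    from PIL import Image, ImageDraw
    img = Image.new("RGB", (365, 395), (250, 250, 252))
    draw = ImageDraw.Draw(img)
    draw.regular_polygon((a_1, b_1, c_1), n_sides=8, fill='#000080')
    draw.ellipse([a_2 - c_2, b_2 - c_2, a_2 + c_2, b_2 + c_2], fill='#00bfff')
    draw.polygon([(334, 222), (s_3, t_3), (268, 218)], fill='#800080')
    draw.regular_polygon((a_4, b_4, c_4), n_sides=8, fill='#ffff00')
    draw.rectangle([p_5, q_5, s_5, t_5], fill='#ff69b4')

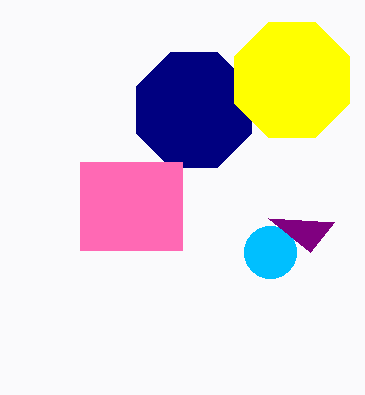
a_1 = 194
b_1 = 110
c_1 = 62
a_2 = 270
b_2 = 252
c_2 = 26
s_3 = 310
t_3 = 252
a_4 = 292
b_4 = 80
c_4 = 62
p_5 = 80
q_5 = 162
s_5 = 182
t_5 = 250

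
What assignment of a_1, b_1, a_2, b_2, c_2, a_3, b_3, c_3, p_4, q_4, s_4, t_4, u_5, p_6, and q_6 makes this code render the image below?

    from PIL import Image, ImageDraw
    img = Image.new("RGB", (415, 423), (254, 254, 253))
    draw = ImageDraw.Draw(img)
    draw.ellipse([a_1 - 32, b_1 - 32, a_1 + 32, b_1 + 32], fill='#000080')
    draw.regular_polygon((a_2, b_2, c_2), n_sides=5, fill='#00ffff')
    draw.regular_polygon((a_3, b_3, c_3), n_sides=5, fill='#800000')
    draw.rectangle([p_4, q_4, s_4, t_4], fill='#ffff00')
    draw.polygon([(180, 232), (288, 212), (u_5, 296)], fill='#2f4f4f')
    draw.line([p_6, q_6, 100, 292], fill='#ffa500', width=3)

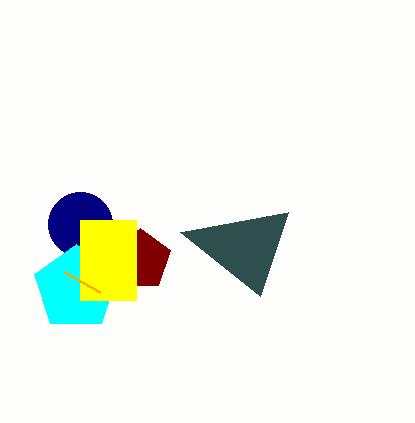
a_1 = 80, b_1 = 224, a_2 = 76, b_2 = 288, c_2 = 44, a_3 = 140, b_3 = 260, c_3 = 32, p_4 = 80, q_4 = 220, s_4 = 136, t_4 = 300, u_5 = 260, p_6 = 64, q_6 = 272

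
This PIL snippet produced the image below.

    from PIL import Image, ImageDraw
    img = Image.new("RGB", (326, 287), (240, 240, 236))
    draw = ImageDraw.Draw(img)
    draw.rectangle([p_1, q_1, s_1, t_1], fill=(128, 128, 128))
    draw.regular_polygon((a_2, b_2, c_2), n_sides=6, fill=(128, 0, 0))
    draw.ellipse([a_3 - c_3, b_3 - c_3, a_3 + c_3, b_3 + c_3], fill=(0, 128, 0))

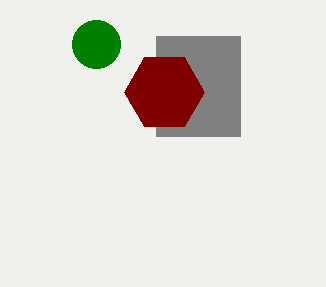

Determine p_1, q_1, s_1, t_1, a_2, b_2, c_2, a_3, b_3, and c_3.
p_1 = 156, q_1 = 36, s_1 = 240, t_1 = 136, a_2 = 164, b_2 = 92, c_2 = 40, a_3 = 96, b_3 = 44, c_3 = 24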